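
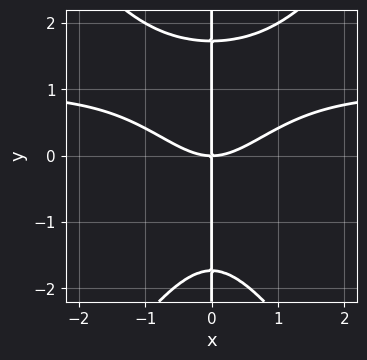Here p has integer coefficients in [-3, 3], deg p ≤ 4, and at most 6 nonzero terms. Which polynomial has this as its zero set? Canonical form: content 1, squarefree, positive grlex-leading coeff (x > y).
2*x^3*y - x*y^3 - 2*x^3 + 3*x*y

(a) deg p = 4.
(b) From the axis intercepts and sections: one x-axis crossing is at x = 0; the visible y-axis segment lies entirely on the curve.
(c) Together with the visible shape, these determine p as stated.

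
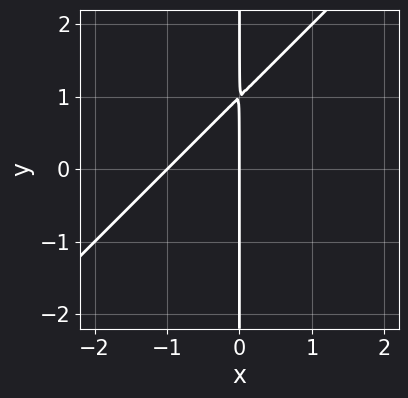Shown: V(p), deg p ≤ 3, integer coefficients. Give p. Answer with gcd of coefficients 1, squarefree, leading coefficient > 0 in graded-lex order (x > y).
x^2 - x*y + x

(a) deg p = 2. A generic line meets the curve in up to 2 points.
(b) From the axis intercepts and sections: the x-axis gridline crossings are at x ∈ {-1, 0}; every point of the y-axis in the box is on the curve.
(c) Assembling these constraints gives the stated polynomial.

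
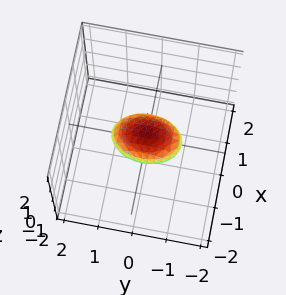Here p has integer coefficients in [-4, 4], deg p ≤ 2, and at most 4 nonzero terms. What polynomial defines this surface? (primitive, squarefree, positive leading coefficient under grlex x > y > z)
2*x^2 + y^2 + 3*z^2 - 1

(a) The degree is 2 — a closed, bounded, convex surface; a quadric.
(b) Symmetries: the z ↦ −z reflection is a symmetry, so z appears only in even powers; it's symmetric under x → −x, forcing even powers of x; the y ↦ −y reflection is a symmetry, so y appears only in even powers.
(c) From the visible intercepts: among the integer gridlines, it crosses the y-axis at y ∈ {-1, 1}.
(d) Putting this together gives p.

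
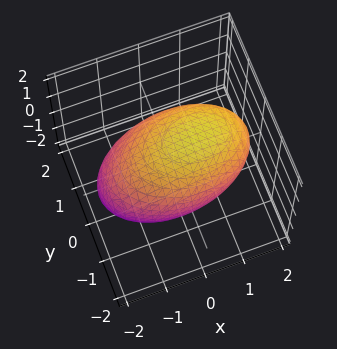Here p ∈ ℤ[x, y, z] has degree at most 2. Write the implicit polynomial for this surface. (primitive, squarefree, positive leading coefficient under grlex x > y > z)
x^2 - x*z + 2*y^2 + 2*z^2 - 3

Degree: no degree-1 surface has this shape, so deg p = 2.
Solving for integer coefficients yields p as stated.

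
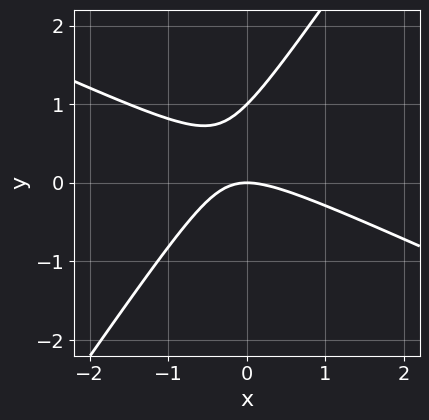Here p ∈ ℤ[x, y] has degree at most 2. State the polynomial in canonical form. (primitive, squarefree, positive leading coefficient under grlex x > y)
2*x^2 + 3*x*y - 3*y^2 + 3*y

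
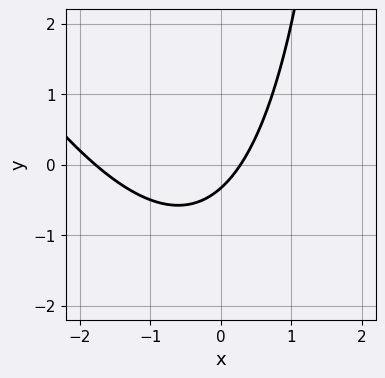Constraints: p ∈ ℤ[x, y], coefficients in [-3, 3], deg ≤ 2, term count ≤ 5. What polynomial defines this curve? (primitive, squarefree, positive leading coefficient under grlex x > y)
The degree is 2 — no degree-1 curve has this shape.
The integer polynomial consistent with all of this is the stated p.

2*x^2 + x*y + 3*x - 3*y - 1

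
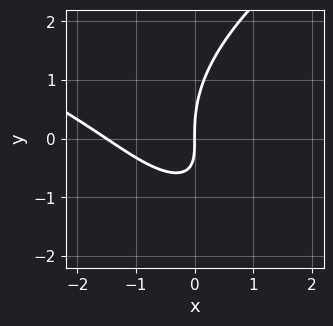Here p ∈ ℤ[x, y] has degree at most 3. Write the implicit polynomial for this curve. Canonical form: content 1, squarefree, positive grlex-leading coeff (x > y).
y^3 - 2*x^2 - 3*x*y - 3*x

First, degree: a generic line meets the curve in up to 3 points, so deg p = 3.
Then, from the visible intercepts: it meets the x-axis at x = 0 (among the integer gridlines); one y-axis crossing is at y = 0.
Finally, these observations pin down the coefficients.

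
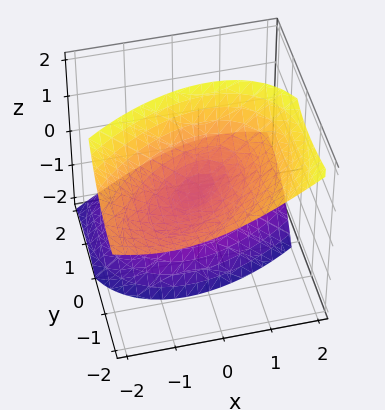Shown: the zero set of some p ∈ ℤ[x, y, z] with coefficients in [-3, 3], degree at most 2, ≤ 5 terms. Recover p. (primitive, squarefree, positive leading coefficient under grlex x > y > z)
x^2 - x*y + y^2 + 2*y*z - z^2

(a) The picture has 2 separate pieces. Treating them together as one polynomial.
(b) The degree is 2 — a generic line meets the surface in up to 2 points.
(c) Checking where it meets the axes: it crosses the z-axis at the gridline z = 0; it meets the y-axis at y = 0 (among the integer gridlines); it crosses the x-axis at the gridline x = 0.
(d) Putting this together gives p.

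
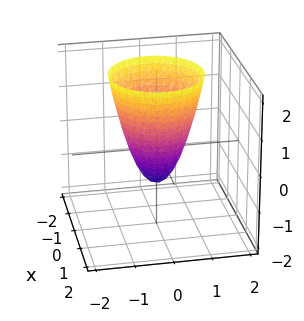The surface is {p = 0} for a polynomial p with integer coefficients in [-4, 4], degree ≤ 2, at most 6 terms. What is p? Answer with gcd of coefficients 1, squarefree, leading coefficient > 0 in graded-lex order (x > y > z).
First, degree: no degree-1 surface has this shape, so deg p = 2.
Then, by symmetry, the surface is invariant under rotation about z: p = q(x² + y², z).
Then, against the integer gridlines: it crosses the z-axis at the gridline z = -1; a circular section at z = 2 has radius between 1 and 2.
Finally, putting this together gives p.

2*x^2 + 2*y^2 - z - 1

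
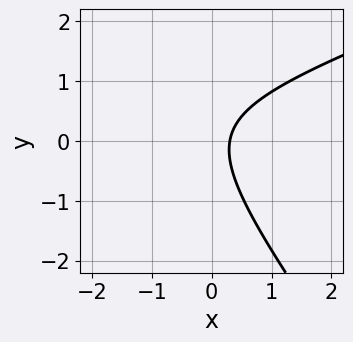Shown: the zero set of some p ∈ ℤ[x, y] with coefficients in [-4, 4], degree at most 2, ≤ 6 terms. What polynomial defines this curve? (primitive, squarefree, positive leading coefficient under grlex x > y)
The degree is 2 — the shape is more complex than any degree-1 curve.
Reading off the gridlines: it misses every integer gridline on the y-axis.
Putting this together gives p.

x^2 - 2*x*y - 2*y^2 + 3*x - 1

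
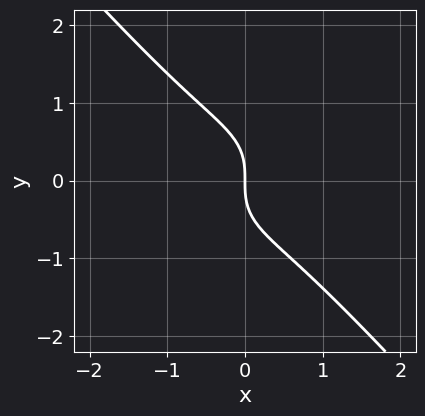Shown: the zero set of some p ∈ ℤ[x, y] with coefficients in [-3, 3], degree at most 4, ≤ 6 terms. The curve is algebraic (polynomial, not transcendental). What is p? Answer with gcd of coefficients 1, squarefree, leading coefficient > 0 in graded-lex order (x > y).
3*x^3 + x*y^2 + 3*y^3 + 3*x

deg p = 3.
Against the integer gridlines: it meets the x-axis at x = 0 (among the integer gridlines); one y-axis crossing is at y = 0.
The integer polynomial consistent with all of this is the stated p.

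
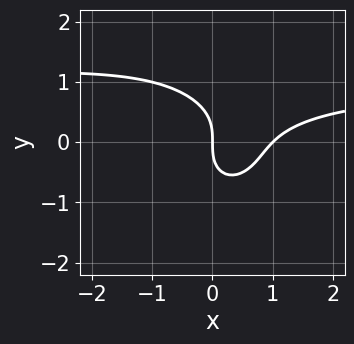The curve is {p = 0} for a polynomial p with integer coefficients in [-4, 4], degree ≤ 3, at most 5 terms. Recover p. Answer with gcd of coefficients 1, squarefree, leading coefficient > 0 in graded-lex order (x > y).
deg p = 3. No degree-2 curve has this shape.
Observable constraints: among the integer gridlines, it crosses the x-axis at x ∈ {0, 1}; it meets the y-axis at y = 0 (among the integer gridlines).
Assembling these constraints gives the stated polynomial.

x^2*y + y^3 - x^2 + x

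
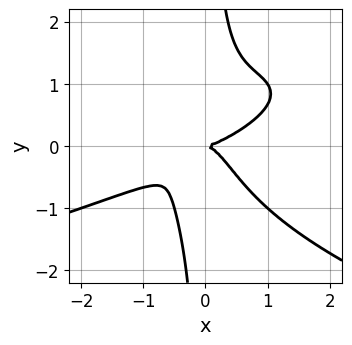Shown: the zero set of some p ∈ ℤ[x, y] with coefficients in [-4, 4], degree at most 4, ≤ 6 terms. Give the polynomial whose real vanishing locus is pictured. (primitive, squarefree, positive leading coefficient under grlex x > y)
deg p = 4. No degree-3 curve has this shape.
Reading off the gridlines: it meets the y-axis at y = 0 (among the integer gridlines); one x-axis crossing is at x = 0.
The integer polynomial consistent with all of this is the stated p.

3*x*y^3 + 2*x^3 - 3*x^2*y - 2*y^2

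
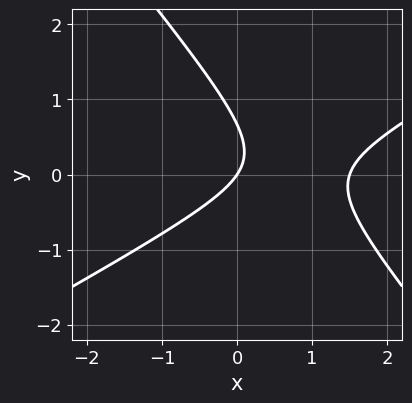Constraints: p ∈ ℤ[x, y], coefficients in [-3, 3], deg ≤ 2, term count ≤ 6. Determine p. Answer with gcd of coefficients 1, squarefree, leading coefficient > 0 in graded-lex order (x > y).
2*x^2 - 2*x*y - 3*y^2 - 3*x + 2*y

1. deg p = 2. No degree-1 curve has this shape.
2. From the axis intercepts and sections: one y-axis crossing is at y = 0; it meets the x-axis at x = 0 (among the integer gridlines).
3. Putting this together gives p.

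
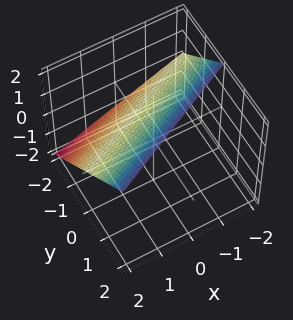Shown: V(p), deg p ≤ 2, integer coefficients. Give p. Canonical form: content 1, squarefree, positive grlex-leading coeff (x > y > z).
x - 2*y + 2*z - 2

Degree: every cross-section is a straight line — this is a plane, so deg p = 1.
From the axis intercepts and sections: it crosses the z-axis at the gridline z = 1; one x-axis crossing is at x = 2; it meets the y-axis at y = -1 (among the integer gridlines).
The integer polynomial consistent with all of this is the stated p.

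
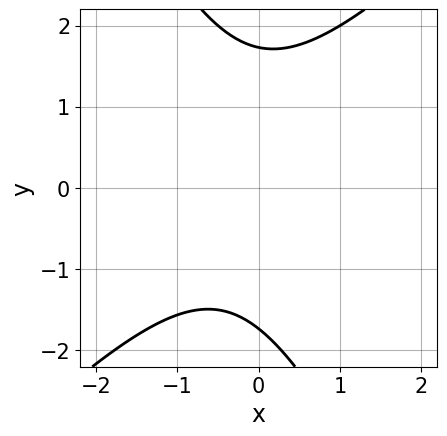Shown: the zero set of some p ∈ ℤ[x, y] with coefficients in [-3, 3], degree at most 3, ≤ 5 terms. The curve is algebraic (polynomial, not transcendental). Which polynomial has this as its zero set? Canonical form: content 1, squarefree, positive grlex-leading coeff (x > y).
2*x^2 - x*y - y^2 + x + 3

(a) The degree is 2 — the shape is more complex than any degree-1 curve.
(b) Against the integer gridlines: no x-intercept at any integer in the box.
(c) These observations pin down the coefficients.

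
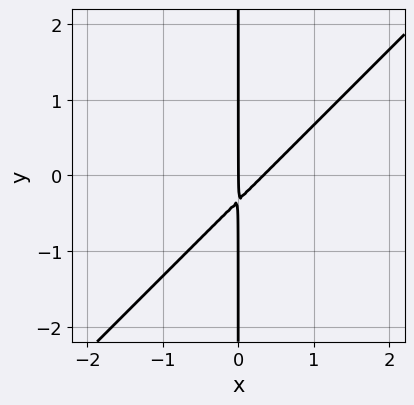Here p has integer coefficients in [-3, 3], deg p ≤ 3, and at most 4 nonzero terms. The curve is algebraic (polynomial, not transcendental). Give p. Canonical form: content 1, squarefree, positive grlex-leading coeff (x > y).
3*x^2 - 3*x*y - x

(a) Degree: the shape is more complex than any degree-1 curve, so deg p = 2.
(b) From the axis intercepts and sections: the visible y-axis segment lies entirely on the curve; it crosses the x-axis at the gridline x = 0.
(c) The integer polynomial consistent with all of this is the stated p.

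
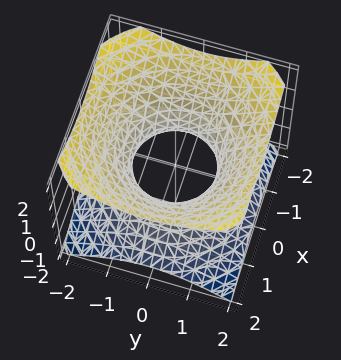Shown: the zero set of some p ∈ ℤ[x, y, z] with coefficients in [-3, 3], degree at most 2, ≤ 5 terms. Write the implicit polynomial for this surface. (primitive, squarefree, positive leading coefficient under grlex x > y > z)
2*x^2 + 2*y^2 - 3*z^2 - 2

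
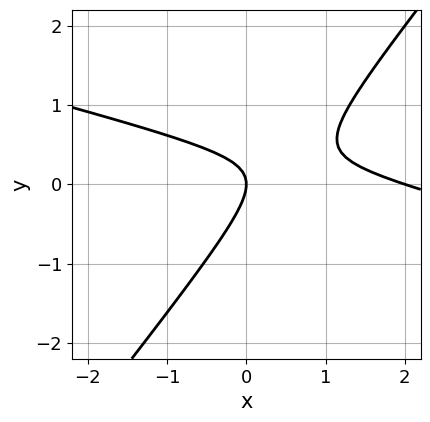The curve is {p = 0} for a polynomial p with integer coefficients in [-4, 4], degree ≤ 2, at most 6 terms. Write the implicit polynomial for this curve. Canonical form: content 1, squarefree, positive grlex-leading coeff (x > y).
x^2 + 3*x*y - 3*y^2 - 2*x

First, the degree is 2 — the shape is more complex than any degree-1 curve.
Then, against the integer gridlines: among the integer gridlines, it crosses the x-axis at x ∈ {0, 2}; it meets the y-axis at y = 0 (among the integer gridlines).
Finally, putting this together gives p.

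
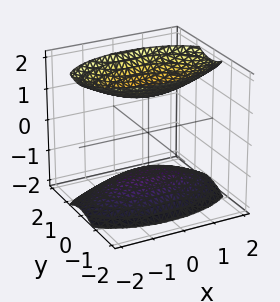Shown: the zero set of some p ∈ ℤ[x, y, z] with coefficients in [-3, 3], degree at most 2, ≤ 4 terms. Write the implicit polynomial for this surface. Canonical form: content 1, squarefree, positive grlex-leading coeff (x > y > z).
(a) The picture has 2 separate pieces.
(b) The degree is 2 — two separate bowl-shaped sheets opening away from each other; a quadric.
(c) Symmetries: the y ↦ −y reflection is a symmetry, so y appears only in even powers; mirror symmetry x ↦ −x ⇒ only even powers of x; mirror symmetry z ↦ −z ⇒ only even powers of z.
(d) Reading off the gridlines: the surface avoids every integer x-axis point in the box; the surface avoids every integer y-axis point in the box.
(e) Fitting integer coefficients to these (and the overall shape) gives p.

x^2 + 3*y^2 - 2*z^2 + 3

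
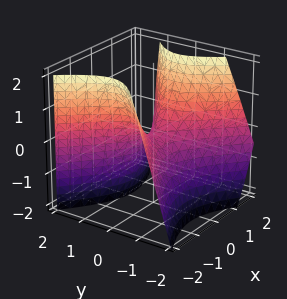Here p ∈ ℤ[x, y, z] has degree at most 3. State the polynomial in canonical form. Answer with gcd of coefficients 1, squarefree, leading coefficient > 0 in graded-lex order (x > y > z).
1. deg p = 2. No degree-1 surface has this shape.
2. From the visible intercepts: it crosses the x-axis at the gridline x = 0; one z-axis crossing is at z = 0; it meets the y-axis at y = 0 (among the integer gridlines).
3. Assembling these constraints gives the stated polynomial.

2*x^2 - x*y - 3*y^2 + y*z - 2*z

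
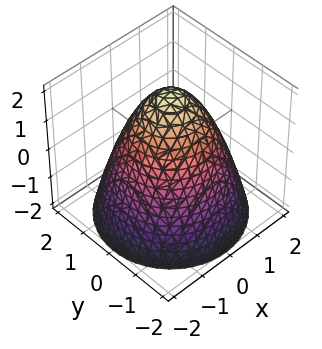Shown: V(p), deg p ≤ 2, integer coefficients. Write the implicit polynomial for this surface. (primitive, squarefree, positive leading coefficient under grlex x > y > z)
First, degree: no degree-1 surface has this shape, so deg p = 2.
Then, by symmetry, every cross-section ⟂ z is a circle, so x, y appear only via x² + y².
Then, against the integer gridlines: it crosses the z-axis at the gridline z = 2; a circular section at z = -1 has radius between 1 and 2.
Finally, together with the visible shape, these determine p as stated.

x^2 + y^2 + z - 2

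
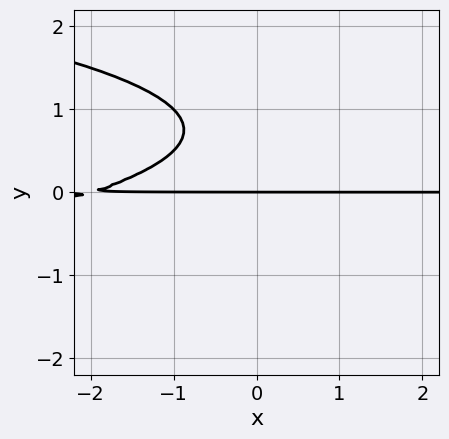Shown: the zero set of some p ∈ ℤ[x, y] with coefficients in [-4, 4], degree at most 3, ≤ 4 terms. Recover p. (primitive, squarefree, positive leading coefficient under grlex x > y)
(a) Degree: a generic line meets the curve in up to 3 points, so deg p = 3.
(b) Reading off the gridlines: the visible x-axis segment lies entirely on the curve; one y-axis crossing is at y = 0.
(c) Fitting integer coefficients to these (and the overall shape) gives p.

2*y^3 + x*y - 3*y^2 + 2*y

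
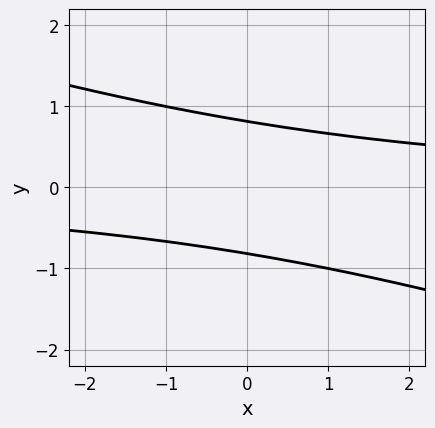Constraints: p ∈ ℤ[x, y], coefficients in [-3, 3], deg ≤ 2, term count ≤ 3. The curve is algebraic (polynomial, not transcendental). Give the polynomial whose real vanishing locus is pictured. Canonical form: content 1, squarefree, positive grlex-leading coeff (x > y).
x*y + 3*y^2 - 2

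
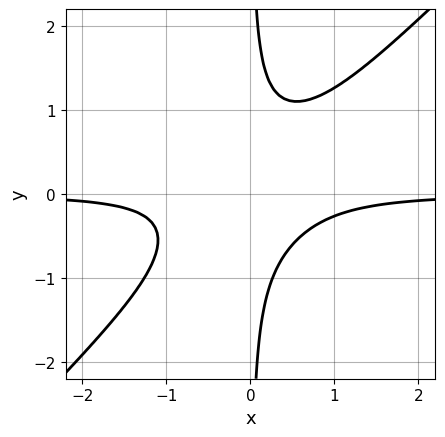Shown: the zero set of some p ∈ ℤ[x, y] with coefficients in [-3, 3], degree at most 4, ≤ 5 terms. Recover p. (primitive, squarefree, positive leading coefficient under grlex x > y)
3*x^2*y - 3*x*y^2 + 1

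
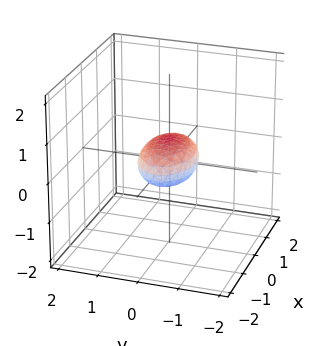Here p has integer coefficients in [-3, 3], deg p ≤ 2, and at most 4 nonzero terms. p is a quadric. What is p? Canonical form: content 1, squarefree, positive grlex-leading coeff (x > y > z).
Degree: bounded and convex; a quadric, so deg p = 2.
Symmetries: mirror symmetry x ↦ −x ⇒ only even powers of x; it's symmetric under z → −z, forcing even powers of z; it's symmetric under y → −y, forcing even powers of y.
From the visible intercepts: the x-axis gridline crossings are at x ∈ {-1, 1}.
Fitting integer coefficients to these (and the overall shape) gives p.

x^2 + 2*y^2 + 3*z^2 - 1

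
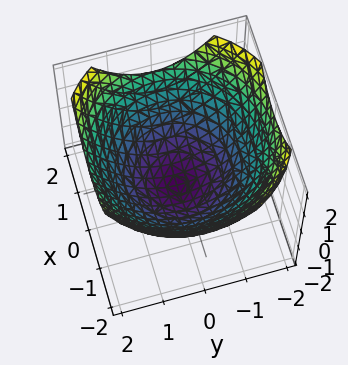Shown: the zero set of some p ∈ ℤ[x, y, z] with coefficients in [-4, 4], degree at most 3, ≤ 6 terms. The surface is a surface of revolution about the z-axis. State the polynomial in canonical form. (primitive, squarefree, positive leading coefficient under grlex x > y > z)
x^2 + y^2 - 2*z - 2

First, deg p = 2. The shape is more complex than any degree-1 surface.
Then, symmetries: the z-axis is an axis of rotation, so x and y enter only as x² + y².
Then, reading off the gridlines: a circular section at z = 0 has radius between 1 and 2; it meets the z-axis at z = -1 (among the integer gridlines).
Finally, the integer polynomial consistent with all of this is the stated p.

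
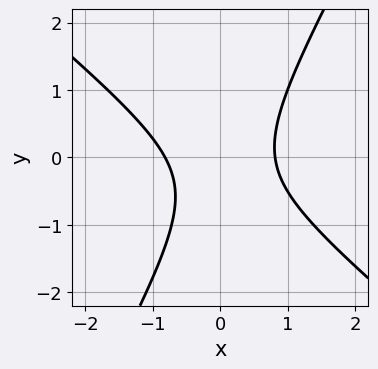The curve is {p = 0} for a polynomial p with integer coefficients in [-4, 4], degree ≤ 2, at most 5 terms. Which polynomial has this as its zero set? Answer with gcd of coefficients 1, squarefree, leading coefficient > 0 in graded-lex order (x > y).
1. The degree is 2 — the shape is more complex than any degree-1 curve.
2. Against the integer gridlines: the curve avoids every integer y-axis point in the box.
3. The integer polynomial consistent with all of this is the stated p.

3*x^2 + 2*x*y - 2*y^2 - y - 2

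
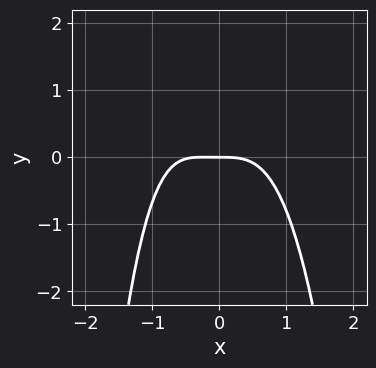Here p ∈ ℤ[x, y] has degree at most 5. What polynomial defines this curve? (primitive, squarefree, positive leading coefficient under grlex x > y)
First, deg p = 4.
Then, from the axis intercepts and sections: one x-axis crossing is at x = 0; one y-axis crossing is at y = 0.
Finally, assembling these constraints gives the stated polynomial.

3*x^4 + x^3 + x^2*y + x*y + 3*y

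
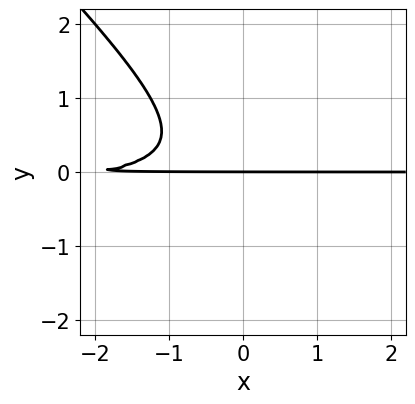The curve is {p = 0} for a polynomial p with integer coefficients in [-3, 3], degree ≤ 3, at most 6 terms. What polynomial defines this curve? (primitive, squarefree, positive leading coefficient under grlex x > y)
3*x*y^2 + 3*y^3 + x*y + 2*y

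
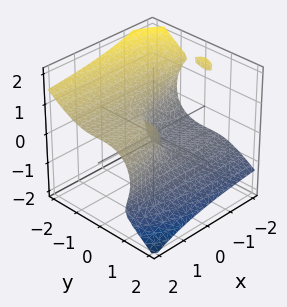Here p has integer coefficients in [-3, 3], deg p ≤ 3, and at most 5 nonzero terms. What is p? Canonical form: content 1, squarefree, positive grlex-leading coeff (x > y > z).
3*x*z^2 + 3*y^3 + 2*y^2*z + 3*z^3 - 2*x

(a) I count 2 distinct pieces. Treating them together as one polynomial.
(b) Degree: a generic line meets the surface in up to 3 points, so deg p = 3.
(c) From the visible intercepts: it meets the z-axis at z = 0 (among the integer gridlines); one x-axis crossing is at x = 0; it crosses the y-axis at the gridline y = 0.
(d) Putting this together gives p.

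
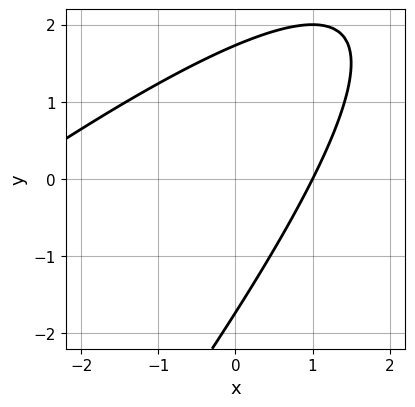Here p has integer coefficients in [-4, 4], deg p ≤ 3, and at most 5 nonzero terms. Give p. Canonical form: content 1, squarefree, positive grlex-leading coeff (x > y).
1. deg p = 2. No degree-1 curve has this shape.
2. From the axis intercepts and sections: it crosses the x-axis at the gridline x = 1.
3. Putting this together gives p.

x^2 - 2*x*y + y^2 + 2*x - 3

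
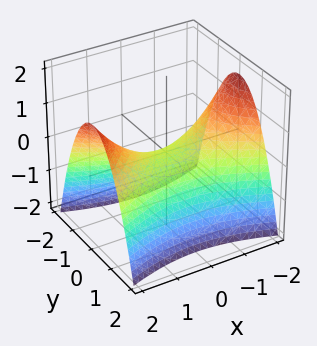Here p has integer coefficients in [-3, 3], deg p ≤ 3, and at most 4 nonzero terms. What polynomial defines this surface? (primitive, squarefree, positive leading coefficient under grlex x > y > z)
deg p = 2.
Symmetries: the y ↦ −y reflection is a symmetry, so y appears only in even powers; it's symmetric under x → −x, forcing even powers of x.
Against the integer gridlines: it crosses the y-axis at the gridline y = 0; it meets the z-axis at z = 0 (among the integer gridlines); it meets the x-axis at x = 0 (among the integer gridlines).
Matching integer coefficients to the picture gives p.

x^2 - 3*y^2 - 3*z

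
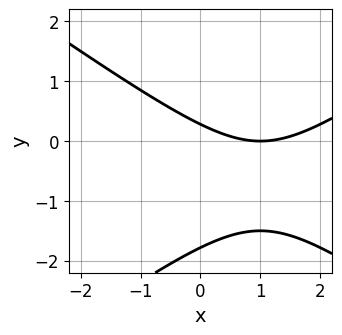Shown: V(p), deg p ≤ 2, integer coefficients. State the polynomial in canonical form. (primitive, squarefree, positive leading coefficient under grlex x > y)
First, deg p = 2. A generic line meets the curve in up to 2 points.
Then, from the visible intercepts: one x-axis crossing is at x = 1.
Finally, these observations pin down the coefficients.

x^2 - 2*y^2 - 2*x - 3*y + 1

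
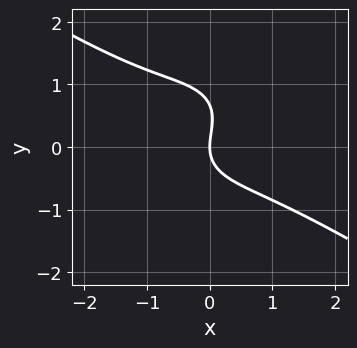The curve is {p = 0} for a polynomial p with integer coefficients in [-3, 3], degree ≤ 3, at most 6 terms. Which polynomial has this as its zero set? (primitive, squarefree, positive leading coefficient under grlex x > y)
(a) deg p = 3.
(b) Against the integer gridlines: it meets the y-axis at y = 0 (among the integer gridlines); one x-axis crossing is at x = 0.
(c) Putting this together gives p.

2*x^3 + 2*x^2*y + 3*y^3 - 2*y^2 + 3*x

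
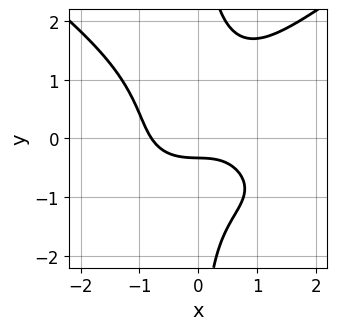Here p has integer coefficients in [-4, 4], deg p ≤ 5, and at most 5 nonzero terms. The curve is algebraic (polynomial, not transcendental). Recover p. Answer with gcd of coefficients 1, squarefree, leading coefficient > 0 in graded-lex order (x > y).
x^3*y - 2*x*y^3 + 2*x^3 + 3*y + 1

(a) Degree: the shape is more complex than any degree-3 curve, so deg p = 4.
(b) Putting this together gives p.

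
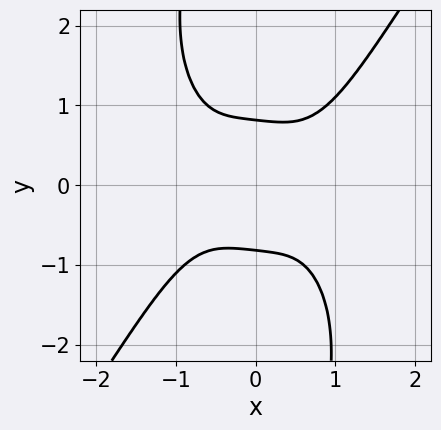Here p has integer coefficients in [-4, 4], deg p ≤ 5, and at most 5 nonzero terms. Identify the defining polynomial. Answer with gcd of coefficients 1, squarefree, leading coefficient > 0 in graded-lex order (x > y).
3*x^4 - x*y^3 - 3*y^2 + 2

First, deg p = 4. A generic line meets the curve in up to 4 points.
Then, observable constraints: no x-intercept at any integer in the box.
Finally, solving for integer coefficients yields p as stated.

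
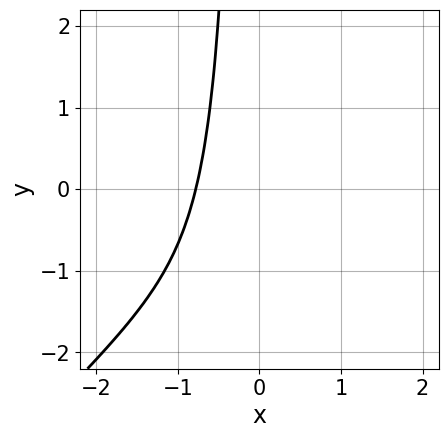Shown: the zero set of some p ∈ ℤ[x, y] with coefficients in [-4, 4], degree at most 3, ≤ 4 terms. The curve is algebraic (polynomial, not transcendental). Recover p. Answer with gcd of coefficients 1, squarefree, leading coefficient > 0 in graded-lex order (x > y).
3*x^3 - 3*x^2*y + 2*x + 3

First, deg p = 3.
Then, reading off the gridlines: it misses every integer gridline on the y-axis.
Finally, the integer polynomial consistent with all of this is the stated p.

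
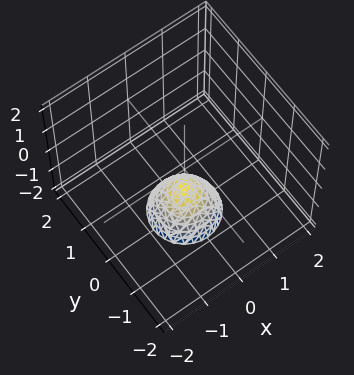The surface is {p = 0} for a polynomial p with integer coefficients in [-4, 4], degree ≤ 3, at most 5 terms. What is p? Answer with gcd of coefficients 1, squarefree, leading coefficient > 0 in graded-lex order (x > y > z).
deg p = 2.
Symmetries: the z-axis is an axis of rotation, so x and y enter only as x² + y².
Observable constraints: it misses every integer gridline on the x-axis; a circular section at z = -2 has radius between 0 and 1; no y-intercept at any integer in the box; it crosses the z-axis at the gridline z = -1.
Solving for integer coefficients yields p as stated.

3*x^2 + 3*y^2 + 2*z + 2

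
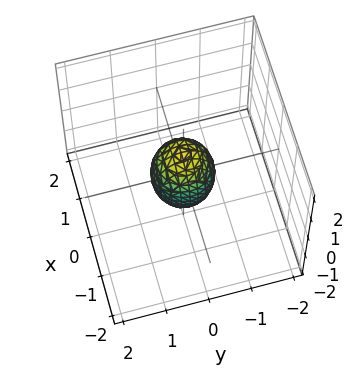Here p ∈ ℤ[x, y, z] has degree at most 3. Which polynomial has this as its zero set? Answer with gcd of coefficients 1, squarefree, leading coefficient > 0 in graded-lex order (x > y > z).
deg p = 2.
Symmetries: the surface is invariant under rotation about z: p = q(x² + y², z).
Checking where it meets the axes: the z-axis gridline crossings are at z ∈ {-1, 1}; a circular section at z = 0 has radius between 0 and 1.
Together with the visible shape, these determine p as stated.

2*x^2 + 2*y^2 + z^2 - 1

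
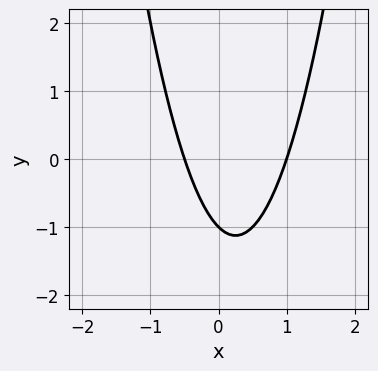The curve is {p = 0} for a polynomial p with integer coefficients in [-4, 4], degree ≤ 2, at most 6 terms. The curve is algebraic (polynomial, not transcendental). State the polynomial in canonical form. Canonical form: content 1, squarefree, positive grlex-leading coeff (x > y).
1. deg p = 2. No degree-1 curve has this shape.
2. Against the integer gridlines: it crosses the x-axis at the gridline x = 1; it meets the y-axis at y = -1 (among the integer gridlines).
3. Assembling these constraints gives the stated polynomial.

2*x^2 - x - y - 1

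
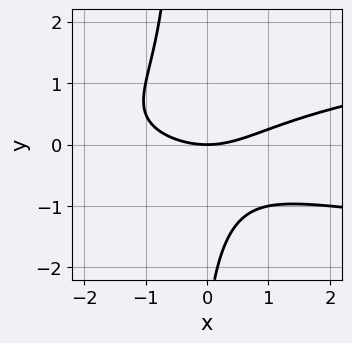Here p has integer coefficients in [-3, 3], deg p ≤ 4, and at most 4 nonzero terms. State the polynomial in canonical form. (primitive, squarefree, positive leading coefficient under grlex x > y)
3*x*y^2 - x^2 + y^2 + 3*y

(a) The degree is 3 — the shape is more complex than any degree-2 curve.
(b) From the visible intercepts: it meets the x-axis at x = 0 (among the integer gridlines); one y-axis crossing is at y = 0.
(c) Together with the visible shape, these determine p as stated.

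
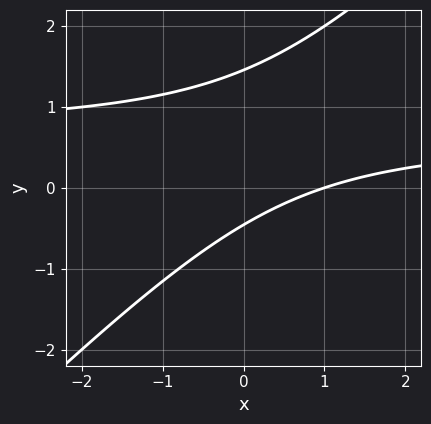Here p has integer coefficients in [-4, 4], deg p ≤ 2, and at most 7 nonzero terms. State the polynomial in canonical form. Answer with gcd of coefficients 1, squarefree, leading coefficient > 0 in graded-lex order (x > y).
3*x*y - 3*y^2 - 2*x + 3*y + 2

deg p = 2.
Checking where it meets the axes: one x-axis crossing is at x = 1.
Putting this together gives p.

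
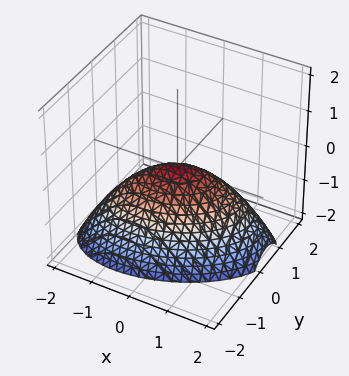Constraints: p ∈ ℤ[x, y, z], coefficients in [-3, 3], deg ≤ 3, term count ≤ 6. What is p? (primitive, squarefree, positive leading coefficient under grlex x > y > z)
x^2 - x*y + 2*y^2 + 2*z

(a) Degree: the shape is more complex than any degree-1 surface, so deg p = 2.
(b) Against the integer gridlines: it meets the z-axis at z = 0 (among the integer gridlines); it crosses the y-axis at the gridline y = 0; one x-axis crossing is at x = 0.
(c) Matching integer coefficients to the picture gives p.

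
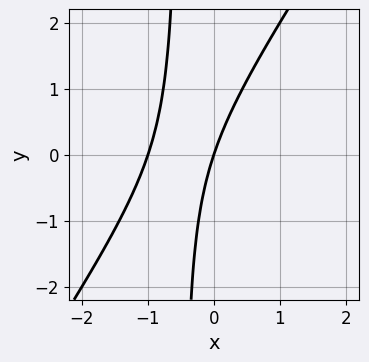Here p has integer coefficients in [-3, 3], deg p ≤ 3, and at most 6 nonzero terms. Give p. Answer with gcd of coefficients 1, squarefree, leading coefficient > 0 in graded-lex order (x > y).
3*x^2 - 2*x*y + 3*x - y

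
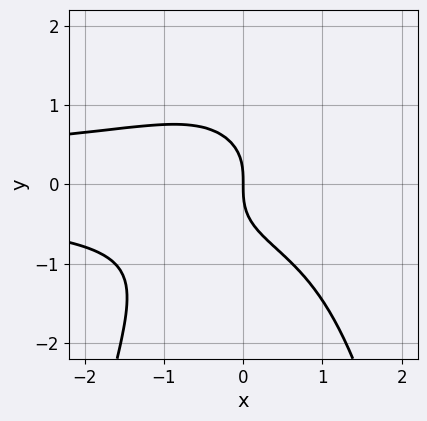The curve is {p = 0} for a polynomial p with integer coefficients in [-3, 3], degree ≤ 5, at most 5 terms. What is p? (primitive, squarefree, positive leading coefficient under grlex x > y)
(a) deg p = 4. A generic line meets the curve in up to 4 points.
(b) Checking where it meets the axes: one y-axis crossing is at y = 0; it crosses the x-axis at the gridline x = 0.
(c) Fitting integer coefficients to these (and the overall shape) gives p.

x^2*y^2 + y^3 + x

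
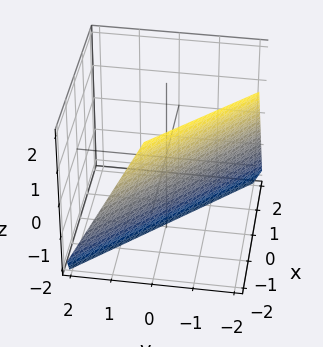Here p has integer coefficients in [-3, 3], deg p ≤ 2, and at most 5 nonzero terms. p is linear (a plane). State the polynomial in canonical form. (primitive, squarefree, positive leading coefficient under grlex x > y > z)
2*x + 2*y + z + 2

1. The degree is 1 — the surface is flat (a plane).
2. Against the integer gridlines: one x-axis crossing is at x = -1; one y-axis crossing is at y = -1.
3. Assembling these constraints gives the stated polynomial. Check: (0, 0, -2) on the z-axis lies on the surface, and p(0, 0, -2) = 0. ✓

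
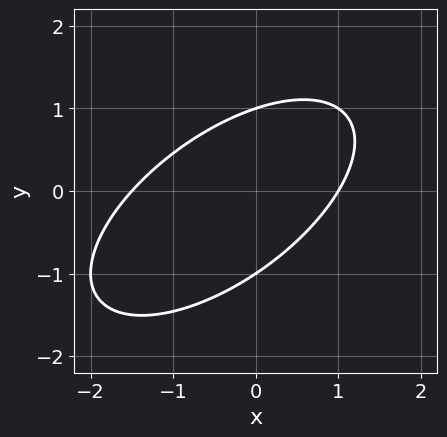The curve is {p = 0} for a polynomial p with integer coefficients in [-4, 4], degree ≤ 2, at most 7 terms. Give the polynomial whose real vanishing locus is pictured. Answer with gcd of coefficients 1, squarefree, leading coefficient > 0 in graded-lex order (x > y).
(a) The degree is 2 — the shape is more complex than any degree-1 curve.
(b) From the visible intercepts: one x-axis crossing is at x = 1; the y-axis gridline crossings are at y ∈ {-1, 1}.
(c) Putting this together gives p.

2*x^2 - 3*x*y + 3*y^2 + x - 3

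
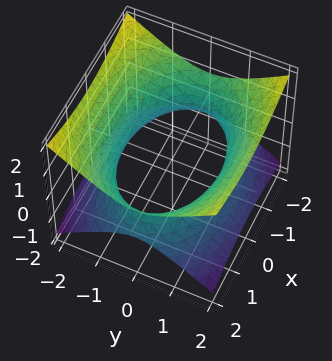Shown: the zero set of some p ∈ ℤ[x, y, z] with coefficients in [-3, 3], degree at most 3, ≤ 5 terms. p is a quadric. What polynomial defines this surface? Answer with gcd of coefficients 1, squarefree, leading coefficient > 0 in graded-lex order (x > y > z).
(a) deg p = 2.
(b) Symmetries: it's symmetric under x → −x, forcing even powers of x; mirror symmetry z ↦ −z ⇒ only even powers of z; it's symmetric under y → −y, forcing even powers of y.
(c) Reading off the gridlines: the surface avoids every integer z-axis point in the box.
(d) Assembling these constraints gives the stated polynomial.

x^2 + 2*y^2 - 3*z^2 - 3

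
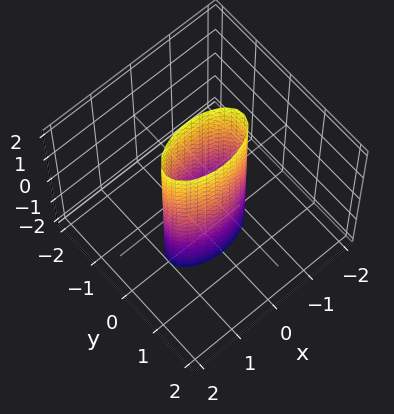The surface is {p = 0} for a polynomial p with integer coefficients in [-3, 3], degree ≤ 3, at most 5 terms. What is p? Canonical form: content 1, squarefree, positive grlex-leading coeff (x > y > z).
(a) deg p = 2.
(b) Symmetries: the z ↦ −z reflection is a symmetry, so z appears only in even powers; the x ↦ −x reflection is a symmetry, so x appears only in even powers; mirror symmetry y ↦ −y ⇒ only even powers of y.
(c) Reading off the gridlines: the surface avoids every integer z-axis point in the box; among the integer gridlines, it crosses the x-axis at x ∈ {-1, 1}.
(d) The integer polynomial consistent with all of this is the stated p.

x^2 + 3*y^2 - 1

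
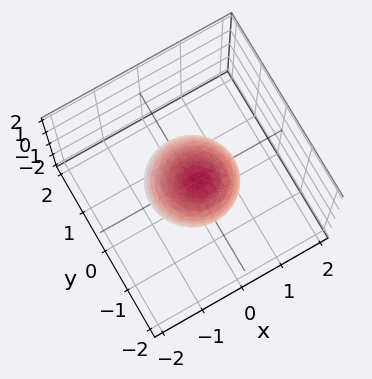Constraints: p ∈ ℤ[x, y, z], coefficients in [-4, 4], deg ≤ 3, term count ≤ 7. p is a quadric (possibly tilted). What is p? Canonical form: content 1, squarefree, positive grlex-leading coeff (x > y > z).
2*x^2 + 2*y^2 + y*z + z^2 - 2

1. deg p = 2. A generic line meets the surface in up to 2 points.
2. Against the integer gridlines: among the integer gridlines, it crosses the y-axis at y ∈ {-1, 1}; among the integer gridlines, it crosses the x-axis at x ∈ {-1, 1}.
3. Putting this together gives p.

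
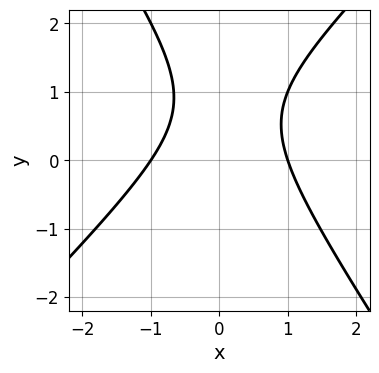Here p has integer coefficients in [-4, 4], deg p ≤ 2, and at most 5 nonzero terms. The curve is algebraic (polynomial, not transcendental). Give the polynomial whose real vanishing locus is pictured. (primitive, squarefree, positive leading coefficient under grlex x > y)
3*x^2 - x*y - 2*y^2 + 3*y - 3

(a) The degree is 2 — the shape is more complex than any degree-1 curve.
(b) Against the integer gridlines: among the integer gridlines, it crosses the x-axis at x ∈ {-1, 1}; the curve avoids every integer y-axis point in the box.
(c) These observations pin down the coefficients.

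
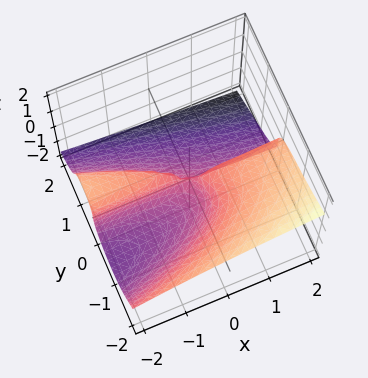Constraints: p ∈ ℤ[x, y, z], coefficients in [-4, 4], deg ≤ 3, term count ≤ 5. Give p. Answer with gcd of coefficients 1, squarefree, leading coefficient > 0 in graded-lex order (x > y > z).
First, degree: the shape is more complex than any degree-2 surface, so deg p = 3.
Then, observable constraints: among the integer gridlines, it crosses the y-axis at y ∈ {-1, 0}; the visible x-axis segment lies entirely on the surface; it crosses the z-axis at the gridline z = 0.
Finally, matching integer coefficients to the picture gives p.

y^3 + y^2*z + z^3 + x*y + y^2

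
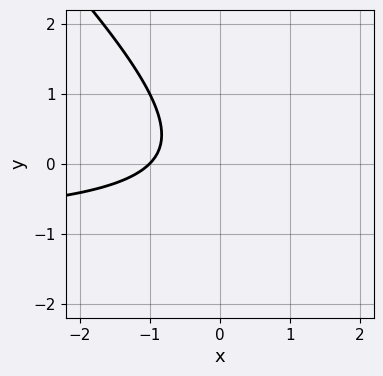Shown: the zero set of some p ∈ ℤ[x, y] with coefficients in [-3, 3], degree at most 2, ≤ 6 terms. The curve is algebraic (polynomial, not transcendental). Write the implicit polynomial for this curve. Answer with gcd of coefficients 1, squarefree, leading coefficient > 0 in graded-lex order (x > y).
x*y + y^2 + x + 1

Degree: the shape is more complex than any degree-1 curve, so deg p = 2.
Against the integer gridlines: no y-intercept at any integer in the box; one x-axis crossing is at x = -1.
Fitting integer coefficients to these (and the overall shape) gives p.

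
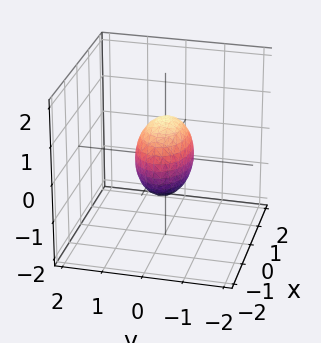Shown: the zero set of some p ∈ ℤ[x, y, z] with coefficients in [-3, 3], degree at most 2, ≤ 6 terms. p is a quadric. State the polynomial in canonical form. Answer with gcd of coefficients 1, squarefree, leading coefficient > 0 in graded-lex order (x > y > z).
deg p = 2.
Symmetries: mirror symmetry y ↦ −y ⇒ only even powers of y; the x ↦ −x reflection is a symmetry, so x appears only in even powers; mirror symmetry z ↦ −z ⇒ only even powers of z.
Against the integer gridlines: among the integer gridlines, it crosses the x-axis at x ∈ {-1, 1}; among the integer gridlines, it crosses the z-axis at z ∈ {-1, 1}.
Together with the visible shape, these determine p as stated.

x^2 + 2*y^2 + z^2 - 1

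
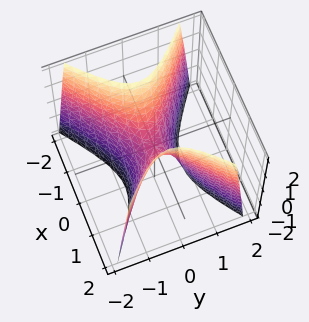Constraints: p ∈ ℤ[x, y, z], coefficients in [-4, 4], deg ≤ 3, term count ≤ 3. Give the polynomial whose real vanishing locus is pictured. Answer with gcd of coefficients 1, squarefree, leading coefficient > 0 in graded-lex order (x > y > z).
The degree is 2 — a hyperbolic paraboloid; a quadric.
Symmetries: the x ↦ −x reflection is a symmetry, so x appears only in even powers; the y ↦ −y reflection is a symmetry, so y appears only in even powers.
Observable constraints: it meets the z-axis at z = 0 (among the integer gridlines); one x-axis crossing is at x = 0.
Assembling these constraints gives the stated polynomial.

2*x^2 - 3*y^2 - z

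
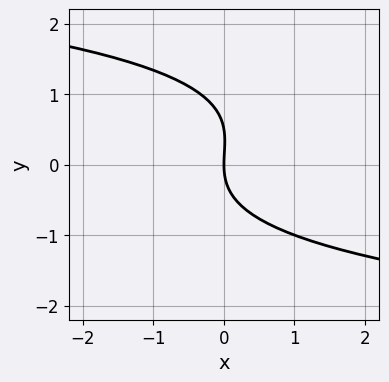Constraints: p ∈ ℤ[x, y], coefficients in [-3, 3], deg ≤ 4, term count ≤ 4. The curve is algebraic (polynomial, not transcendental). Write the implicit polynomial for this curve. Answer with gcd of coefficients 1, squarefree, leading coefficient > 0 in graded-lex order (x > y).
(a) The degree is 3 — no degree-2 curve has this shape.
(b) Observable constraints: one x-axis crossing is at x = 0; it meets the y-axis at y = 0 (among the integer gridlines).
(c) Putting this together gives p.

2*y^3 - y^2 + 3*x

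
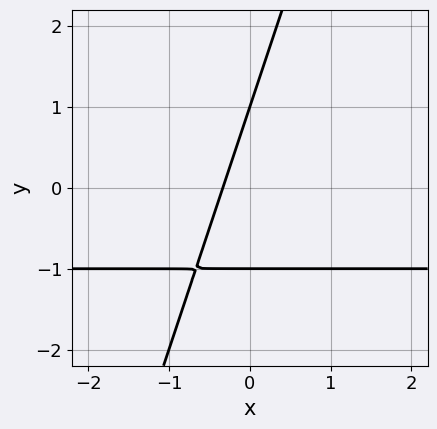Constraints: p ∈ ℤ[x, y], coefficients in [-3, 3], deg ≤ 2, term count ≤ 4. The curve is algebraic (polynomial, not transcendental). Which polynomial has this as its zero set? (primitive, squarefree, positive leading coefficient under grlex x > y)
3*x*y - y^2 + 3*x + 1

First, deg p = 2. A generic line meets the curve in up to 2 points.
Then, observable constraints: among the integer gridlines, it crosses the y-axis at y ∈ {-1, 1}.
Finally, solving for integer coefficients yields p as stated.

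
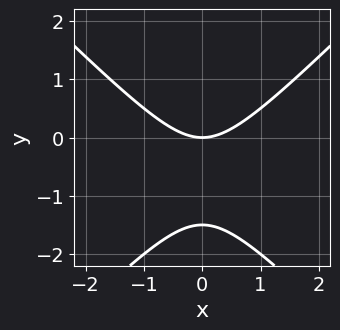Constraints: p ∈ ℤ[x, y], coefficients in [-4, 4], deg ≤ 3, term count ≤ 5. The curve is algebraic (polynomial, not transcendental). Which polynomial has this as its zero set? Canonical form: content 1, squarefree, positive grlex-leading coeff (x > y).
2*x^2 - 2*y^2 - 3*y

Degree: the shape is more complex than any degree-1 curve, so deg p = 2.
Symmetries: it's symmetric under x → −x, forcing even powers of x.
Against the integer gridlines: it meets the y-axis at y = 0 (among the integer gridlines); it crosses the x-axis at the gridline x = 0.
Fitting integer coefficients to these (and the overall shape) gives p.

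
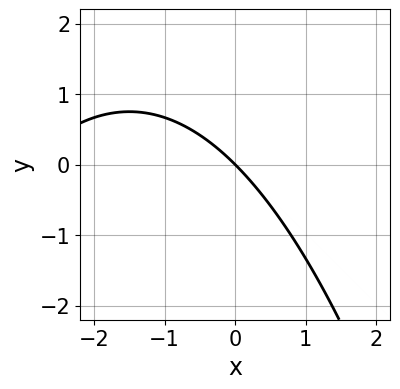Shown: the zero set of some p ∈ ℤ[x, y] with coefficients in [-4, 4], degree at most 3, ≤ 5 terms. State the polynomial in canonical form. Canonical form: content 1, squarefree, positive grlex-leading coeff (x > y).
x^2 + 3*x + 3*y

First, deg p = 2. No degree-1 curve has this shape.
Then, reading off the gridlines: one x-axis crossing is at x = 0; it crosses the y-axis at the gridline y = 0.
Finally, assembling these constraints gives the stated polynomial.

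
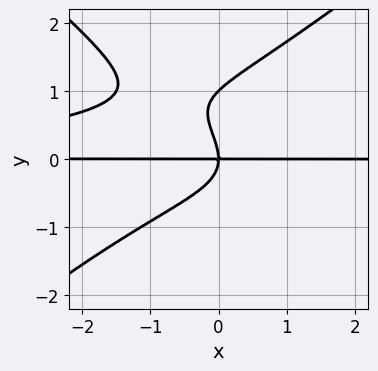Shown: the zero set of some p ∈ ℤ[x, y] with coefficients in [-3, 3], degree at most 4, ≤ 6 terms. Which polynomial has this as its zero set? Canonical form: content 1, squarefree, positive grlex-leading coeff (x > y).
2*x^2*y^2 - 3*y^4 + 3*y^3 + 3*x*y

(a) Degree: a generic line meets the curve in up to 4 points, so deg p = 4.
(b) Reading off the gridlines: among the integer gridlines, it crosses the y-axis at y ∈ {0, 1}; every point of the x-axis in the box is on the curve.
(c) These observations pin down the coefficients.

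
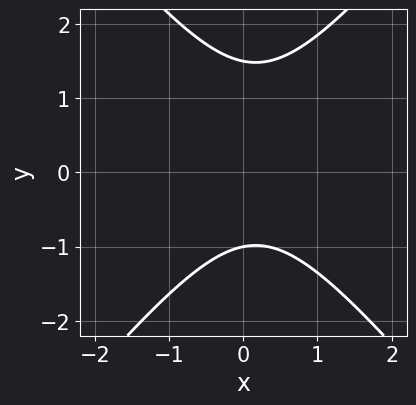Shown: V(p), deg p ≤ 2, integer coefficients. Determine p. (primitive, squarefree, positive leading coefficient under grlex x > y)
3*x^2 - 2*y^2 - x + y + 3

Degree: no degree-1 curve has this shape, so deg p = 2.
From the visible intercepts: no x-intercept at any integer in the box; it crosses the y-axis at the gridline y = -1.
Together with the visible shape, these determine p as stated.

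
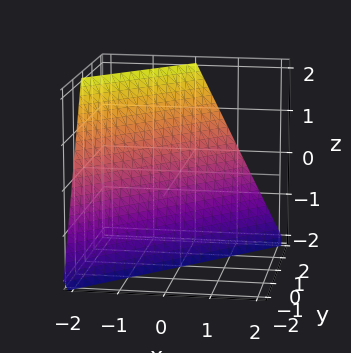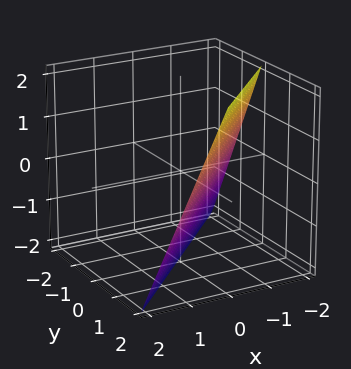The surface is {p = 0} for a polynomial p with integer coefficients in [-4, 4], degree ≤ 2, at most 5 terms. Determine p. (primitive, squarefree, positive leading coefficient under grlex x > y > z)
2*x - 2*y + z + 2

The degree is 1 — every cross-section is a straight line — this is a plane.
Against the integer gridlines: it meets the y-axis at y = 1 (among the integer gridlines); it meets the x-axis at x = -1 (among the integer gridlines); it crosses the z-axis at the gridline z = -2.
Assembling these constraints gives the stated polynomial.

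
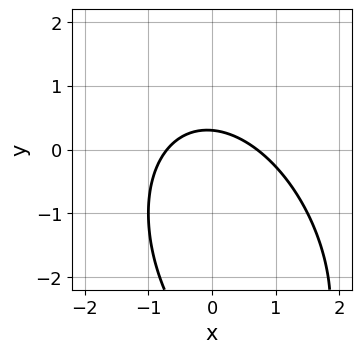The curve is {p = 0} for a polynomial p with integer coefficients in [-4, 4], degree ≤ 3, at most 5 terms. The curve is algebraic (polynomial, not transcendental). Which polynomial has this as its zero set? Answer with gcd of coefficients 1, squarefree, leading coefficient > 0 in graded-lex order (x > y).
2*x^2 + x*y + y^2 + 3*y - 1

First, deg p = 2.
Finally, solving for integer coefficients yields p as stated.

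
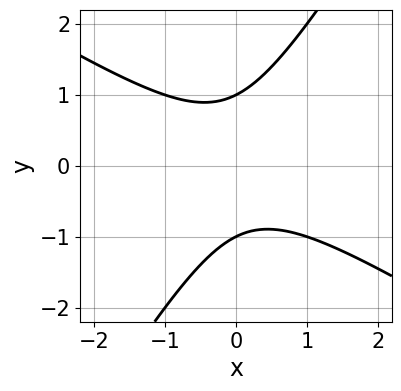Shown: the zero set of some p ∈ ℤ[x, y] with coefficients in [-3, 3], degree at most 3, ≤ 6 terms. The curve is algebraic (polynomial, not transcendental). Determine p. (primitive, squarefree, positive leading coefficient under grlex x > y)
First, the degree is 2 — no degree-1 curve has this shape.
Next, checking where it meets the axes: the y-axis gridline crossings are at y ∈ {-1, 1}; it misses every integer gridline on the x-axis.
Finally, assembling these constraints gives the stated polynomial.

x^2 + x*y - y^2 + 1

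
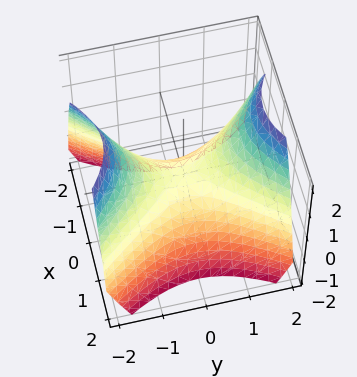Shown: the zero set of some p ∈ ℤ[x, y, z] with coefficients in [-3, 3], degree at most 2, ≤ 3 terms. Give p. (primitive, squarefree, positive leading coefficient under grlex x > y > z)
3*x^2 - 2*y^2 + 3*z

1. Degree: a saddle surface; a quadric, so deg p = 2.
2. Symmetries: it's symmetric under x → −x, forcing even powers of x; it's symmetric under y → −y, forcing even powers of y.
3. Reading off the gridlines: it crosses the z-axis at the gridline z = 0; it meets the x-axis at x = 0 (among the integer gridlines); it crosses the y-axis at the gridline y = 0.
4. Together with the visible shape, these determine p as stated.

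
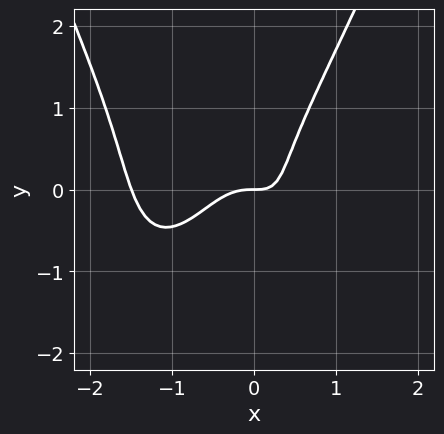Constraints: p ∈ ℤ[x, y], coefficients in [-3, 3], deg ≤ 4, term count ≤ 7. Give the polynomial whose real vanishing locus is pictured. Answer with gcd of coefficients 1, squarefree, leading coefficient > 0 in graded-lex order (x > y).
First, degree: the shape is more complex than any degree-3 curve, so deg p = 4.
Next, against the integer gridlines: it crosses the x-axis at the gridline x = 0; it meets the y-axis at y = 0 (among the integer gridlines).
Finally, matching integer coefficients to the picture gives p.

2*x^4 + 3*x^3 - y^3 + x*y - y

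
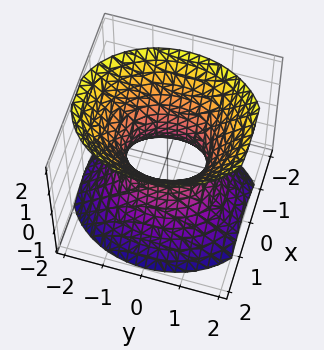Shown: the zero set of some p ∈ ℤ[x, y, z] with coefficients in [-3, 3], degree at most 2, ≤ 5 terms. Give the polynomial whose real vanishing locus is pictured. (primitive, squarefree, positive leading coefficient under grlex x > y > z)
3*x^2 + 2*y^2 - 2*z^2 - 2

1. The degree is 2 — an hourglass — one-sheet hyperboloid; a quadric.
2. Symmetries: mirror symmetry x ↦ −x ⇒ only even powers of x; it's symmetric under y → −y, forcing even powers of y; the z ↦ −z reflection is a symmetry, so z appears only in even powers.
3. Observable constraints: it misses every integer gridline on the z-axis; the y-axis gridline crossings are at y ∈ {-1, 1}.
4. Solving for integer coefficients yields p as stated.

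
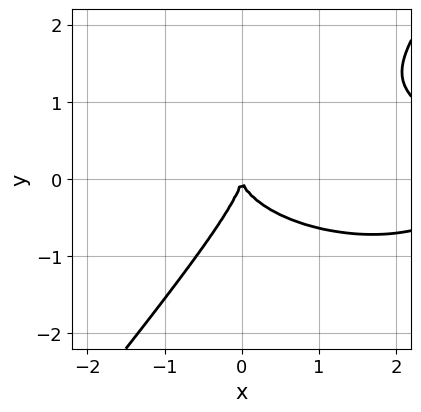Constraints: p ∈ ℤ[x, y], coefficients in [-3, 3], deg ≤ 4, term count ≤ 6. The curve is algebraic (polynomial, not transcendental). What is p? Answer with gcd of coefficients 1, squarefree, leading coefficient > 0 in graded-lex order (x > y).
(a) The degree is 3 — the shape is more complex than any degree-2 curve.
(b) From the visible intercepts: it crosses the x-axis at the gridline x = 0; it crosses the y-axis at the gridline y = 0.
(c) These observations pin down the coefficients.

x^3 + 3*x*y^2 - 3*y^3 - 3*x^2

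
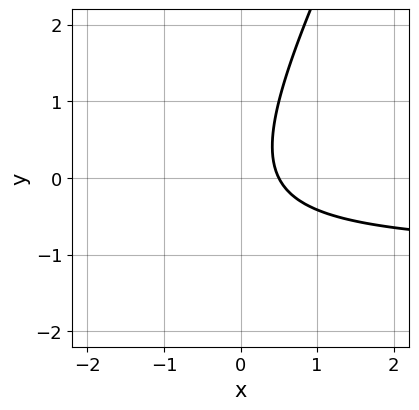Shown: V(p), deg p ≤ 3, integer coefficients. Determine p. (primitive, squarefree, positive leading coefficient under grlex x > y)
First, deg p = 2. The shape is more complex than any degree-1 curve.
Then, observable constraints: no y-intercept at any integer in the box.
Finally, solving for integer coefficients yields p as stated.

2*x*y - y^2 + 2*x - 1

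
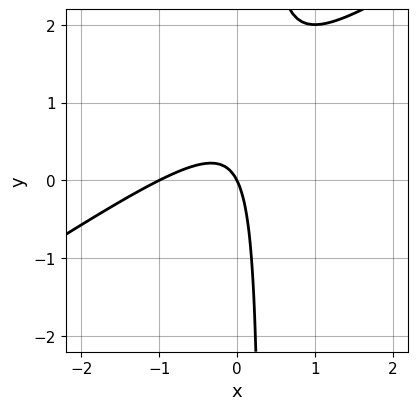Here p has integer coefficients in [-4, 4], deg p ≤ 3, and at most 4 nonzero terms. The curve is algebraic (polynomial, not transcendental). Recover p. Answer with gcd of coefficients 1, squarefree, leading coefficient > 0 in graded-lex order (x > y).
2*x^2 - 3*x*y + 2*x + y

First, the degree is 2 — the shape is more complex than any degree-1 curve.
Then, checking where it meets the axes: it crosses the y-axis at the gridline y = 0; among the integer gridlines, it crosses the x-axis at x ∈ {-1, 0}.
Finally, these observations pin down the coefficients.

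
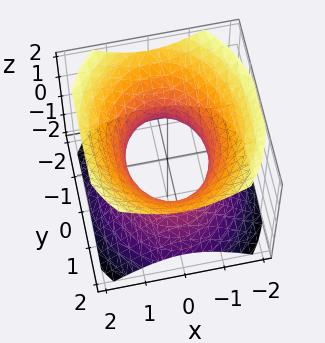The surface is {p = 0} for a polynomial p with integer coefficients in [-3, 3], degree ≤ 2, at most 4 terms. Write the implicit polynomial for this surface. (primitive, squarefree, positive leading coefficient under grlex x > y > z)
3*x^2 + 2*y^2 - 3*z^2 - 3

First, the degree is 2 — an hourglass — one-sheet hyperboloid; a quadric.
Then, symmetries: it's symmetric under z → −z, forcing even powers of z; it's symmetric under y → −y, forcing even powers of y; mirror symmetry x ↦ −x ⇒ only even powers of x.
Next, from the visible intercepts: the x-axis gridline crossings are at x ∈ {-1, 1}; the surface avoids every integer z-axis point in the box.
Finally, putting this together gives p.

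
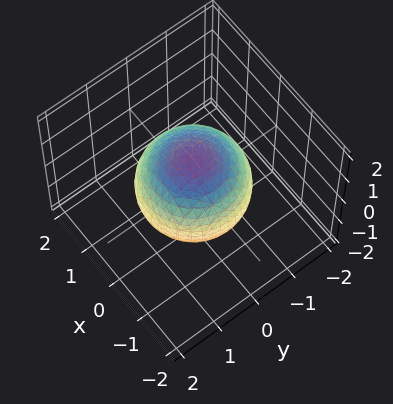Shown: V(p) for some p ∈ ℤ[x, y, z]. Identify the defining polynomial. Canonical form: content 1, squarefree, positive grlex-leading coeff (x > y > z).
Degree: bounded and convex; a quadric, so deg p = 2.
Symmetries: it's symmetric under z → −z, forcing even powers of z; the surface is invariant under rotation about z: p = q(x² + y², z).
From the visible intercepts: a circular section at z = -1 has radius between 0 and 1.
The integer polynomial consistent with all of this is the stated p.

2*x^2 + 2*y^2 + 2*z^2 - 3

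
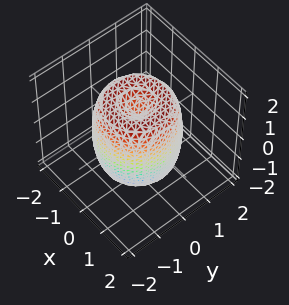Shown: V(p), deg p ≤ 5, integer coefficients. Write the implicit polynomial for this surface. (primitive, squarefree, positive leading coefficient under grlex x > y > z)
2*x^4 + 4*x^2*y^2 + 2*y^4 - 3*x^2 - 3*y^2 + z^2 - 1

deg p = 4.
Symmetries: every cross-section ⟂ z is a circle, so x, y appear only via x² + y².
From the visible intercepts: among the integer gridlines, it crosses the z-axis at z ∈ {-1, 1}; a circular section at z = 0 has radius between 1 and 2.
These observations pin down the coefficients.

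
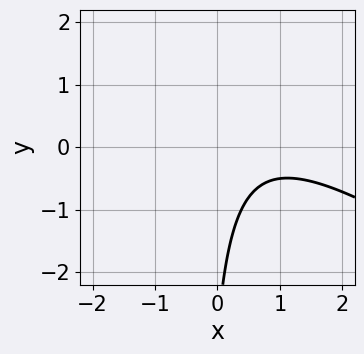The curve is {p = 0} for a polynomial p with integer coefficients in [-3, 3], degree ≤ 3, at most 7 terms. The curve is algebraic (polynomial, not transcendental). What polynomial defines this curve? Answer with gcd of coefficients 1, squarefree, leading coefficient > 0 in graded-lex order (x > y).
2*x^2 + 3*x*y - 3*x + y + 3

1. deg p = 2. No degree-1 curve has this shape.
2. From the visible intercepts: it misses every integer gridline on the x-axis; the curve avoids every integer y-axis point in the box.
3. Putting this together gives p.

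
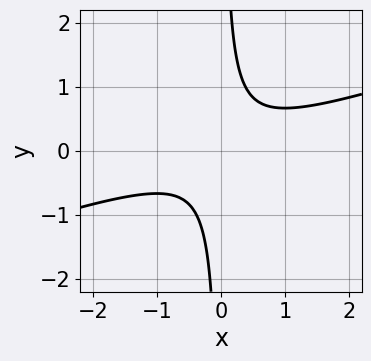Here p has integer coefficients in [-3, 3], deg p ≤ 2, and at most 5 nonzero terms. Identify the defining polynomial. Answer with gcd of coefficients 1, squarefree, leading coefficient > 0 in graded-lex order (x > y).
(a) Degree: a generic line meets the curve in up to 2 points, so deg p = 2.
(b) Checking where it meets the axes: no y-intercept at any integer in the box; the curve avoids every integer x-axis point in the box.
(c) Fitting integer coefficients to these (and the overall shape) gives p.

x^2 - 3*x*y + 1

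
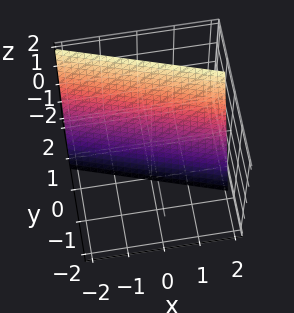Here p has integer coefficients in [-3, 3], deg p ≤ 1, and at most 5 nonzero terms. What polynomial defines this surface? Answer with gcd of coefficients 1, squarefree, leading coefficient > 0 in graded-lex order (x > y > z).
x + 3*y - z - 2

First, the degree is 1 — the surface is flat (a plane).
Next, from the visible intercepts: it meets the z-axis at z = -2 (among the integer gridlines); it crosses the x-axis at the gridline x = 2.
Finally, putting this together gives p.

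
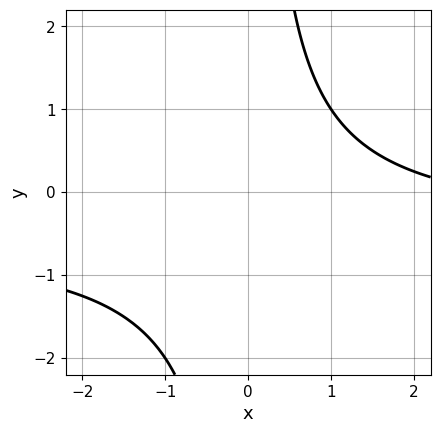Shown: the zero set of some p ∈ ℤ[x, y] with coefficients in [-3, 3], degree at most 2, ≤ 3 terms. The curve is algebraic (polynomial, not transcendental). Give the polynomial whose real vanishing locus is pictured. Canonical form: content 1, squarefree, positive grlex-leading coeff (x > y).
2*x*y + x - 3

First, deg p = 2. The shape is more complex than any degree-1 curve.
Then, reading off the gridlines: the curve avoids every integer y-axis point in the box; it misses every integer gridline on the x-axis.
Finally, fitting integer coefficients to these (and the overall shape) gives p.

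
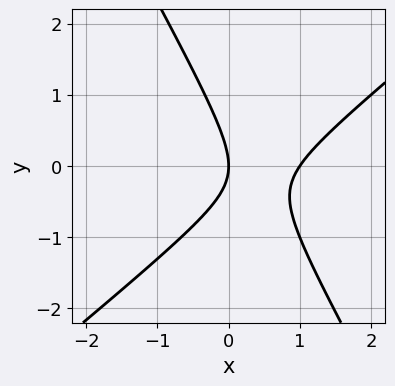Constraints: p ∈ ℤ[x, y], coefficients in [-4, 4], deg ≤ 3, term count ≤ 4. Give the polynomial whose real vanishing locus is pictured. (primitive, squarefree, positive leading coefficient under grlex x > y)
3*x^2 - 2*x*y - 2*y^2 - 3*x

(a) The degree is 2 — the shape is more complex than any degree-1 curve.
(b) Reading off the gridlines: the x-axis gridline crossings are at x ∈ {0, 1}; it meets the y-axis at y = 0 (among the integer gridlines).
(c) Together with the visible shape, these determine p as stated.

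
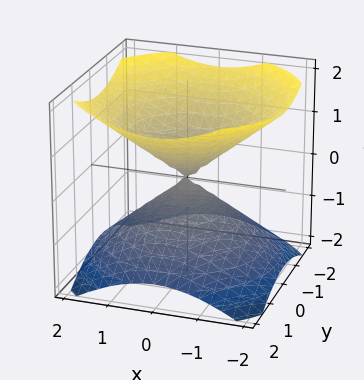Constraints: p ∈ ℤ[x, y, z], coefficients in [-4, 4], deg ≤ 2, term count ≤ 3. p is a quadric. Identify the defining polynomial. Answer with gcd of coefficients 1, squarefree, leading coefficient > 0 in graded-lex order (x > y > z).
First, there are 2 components.
Then, degree: a double cone through the origin; a quadric, so deg p = 2.
Then, symmetries: the z ↦ −z reflection is a symmetry, so z appears only in even powers; the surface is invariant under rotation about z: p = q(x² + y², z).
Next, from the visible intercepts: it meets the x-axis at x = 0 (among the integer gridlines); it crosses the z-axis at the gridline z = 0; a circular section at z = -1 has radius between 1 and 2.
Finally, together with the visible shape, these determine p as stated.

2*x^2 + 2*y^2 - 3*z^2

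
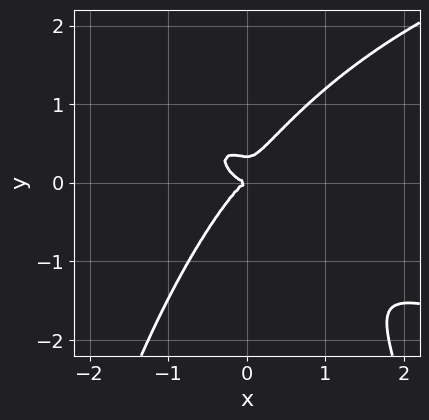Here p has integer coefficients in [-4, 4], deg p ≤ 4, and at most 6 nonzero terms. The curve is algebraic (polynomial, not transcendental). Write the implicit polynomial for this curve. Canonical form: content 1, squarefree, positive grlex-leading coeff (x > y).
2*x^2*y^2 - 3*x^3 - 3*x^2*y + 3*y^3 - y^2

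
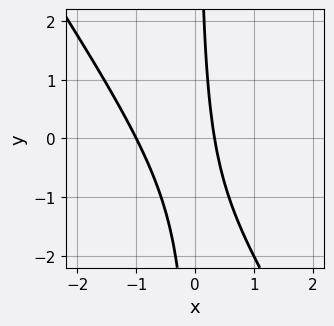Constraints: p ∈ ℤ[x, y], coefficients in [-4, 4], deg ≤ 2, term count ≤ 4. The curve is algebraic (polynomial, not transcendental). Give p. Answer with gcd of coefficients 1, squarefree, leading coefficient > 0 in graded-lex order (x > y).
First, degree: the shape is more complex than any degree-1 curve, so deg p = 2.
Next, observable constraints: it meets the x-axis at x = -1 (among the integer gridlines); no y-intercept at any integer in the box.
Finally, the integer polynomial consistent with all of this is the stated p.

3*x^2 + 2*x*y + 2*x - 1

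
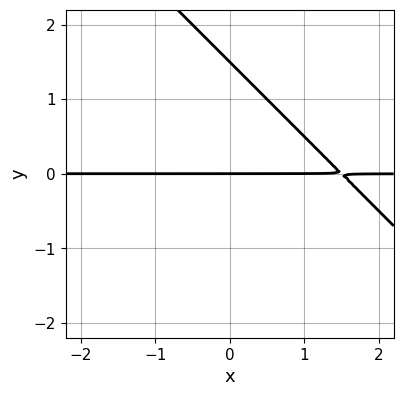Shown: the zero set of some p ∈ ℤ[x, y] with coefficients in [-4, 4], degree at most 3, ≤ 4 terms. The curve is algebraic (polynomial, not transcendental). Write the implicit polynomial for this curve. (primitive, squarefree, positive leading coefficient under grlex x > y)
2*x*y + 2*y^2 - 3*y

1. The degree is 2 — the shape is more complex than any degree-1 curve.
2. Against the integer gridlines: it meets the y-axis at y = 0 (among the integer gridlines); every point of the x-axis in the box is on the curve.
3. Together with the visible shape, these determine p as stated.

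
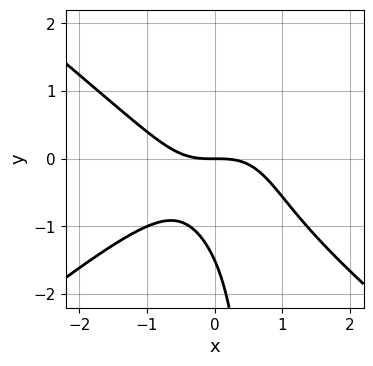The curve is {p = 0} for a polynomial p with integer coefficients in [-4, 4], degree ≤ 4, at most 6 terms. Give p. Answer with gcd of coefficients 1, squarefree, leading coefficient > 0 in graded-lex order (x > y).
2*x^3 - 3*x*y^2 + 2*y^2 + 3*y

deg p = 3. The shape is more complex than any degree-2 curve.
From the axis intercepts and sections: it crosses the y-axis at the gridline y = 0; it meets the x-axis at x = 0 (among the integer gridlines).
Matching integer coefficients to the picture gives p.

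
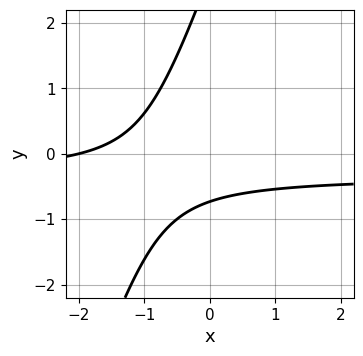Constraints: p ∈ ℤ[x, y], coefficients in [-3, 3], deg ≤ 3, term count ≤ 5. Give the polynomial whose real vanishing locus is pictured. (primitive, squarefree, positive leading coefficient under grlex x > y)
3*x*y - y^2 + x + 2*y + 2

(a) deg p = 2. A generic line meets the curve in up to 2 points.
(b) Observable constraints: it meets the x-axis at x = -2 (among the integer gridlines).
(c) These observations pin down the coefficients.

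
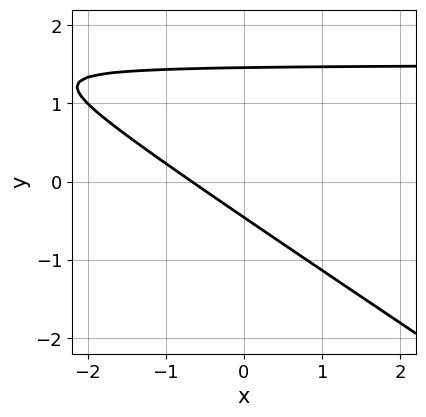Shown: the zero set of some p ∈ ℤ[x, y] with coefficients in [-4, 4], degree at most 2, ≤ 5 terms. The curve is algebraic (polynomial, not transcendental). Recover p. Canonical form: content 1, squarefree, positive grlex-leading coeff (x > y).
The degree is 2 — a generic line meets the curve in up to 2 points.
Putting this together gives p.

2*x*y + 3*y^2 - 3*x - 3*y - 2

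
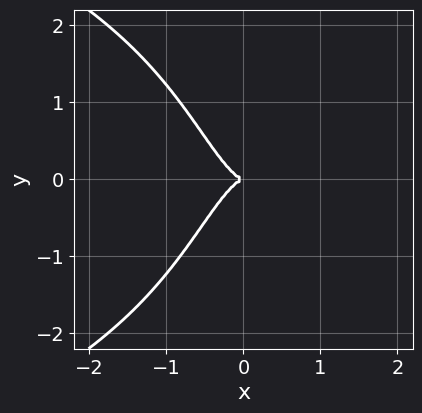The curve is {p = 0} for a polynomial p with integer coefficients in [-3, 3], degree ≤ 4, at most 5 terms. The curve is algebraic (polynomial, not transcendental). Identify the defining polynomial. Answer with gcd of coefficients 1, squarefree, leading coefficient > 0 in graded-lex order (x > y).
(a) The degree is 4 — a generic line meets the curve in up to 4 points.
(b) Symmetries: it's symmetric under y → −y, forcing even powers of y.
(c) Observable constraints: it meets the y-axis at y = 0 (among the integer gridlines); one x-axis crossing is at x = 0.
(d) Solving for integer coefficients yields p as stated.

x^2*y^2 + 3*x^3 + y^2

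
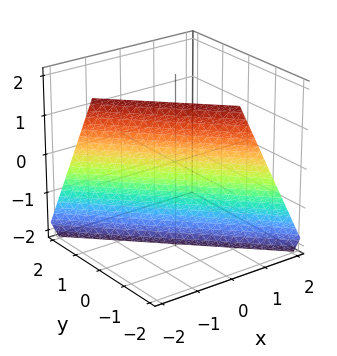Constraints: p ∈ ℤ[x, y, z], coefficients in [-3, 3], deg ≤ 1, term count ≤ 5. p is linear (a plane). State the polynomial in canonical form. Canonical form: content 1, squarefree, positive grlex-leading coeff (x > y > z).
deg p = 1. The surface is flat (a plane).
Reading off the gridlines: one z-axis crossing is at z = -2; one y-axis crossing is at y = -1; it crosses the x-axis at the gridline x = -1.
These observations pin down the coefficients.

2*x + 2*y + z + 2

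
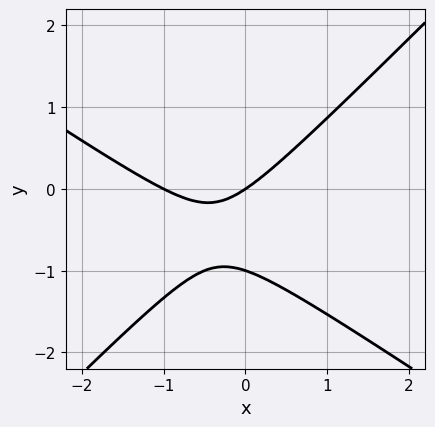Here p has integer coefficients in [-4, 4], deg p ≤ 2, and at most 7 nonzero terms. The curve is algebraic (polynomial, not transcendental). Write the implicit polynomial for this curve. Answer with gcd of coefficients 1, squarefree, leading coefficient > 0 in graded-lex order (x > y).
2*x^2 + x*y - 3*y^2 + 2*x - 3*y

(a) Degree: a generic line meets the curve in up to 2 points, so deg p = 2.
(b) Checking where it meets the axes: the x-axis gridline crossings are at x ∈ {-1, 0}; the y-axis gridline crossings are at y ∈ {-1, 0}.
(c) Matching integer coefficients to the picture gives p.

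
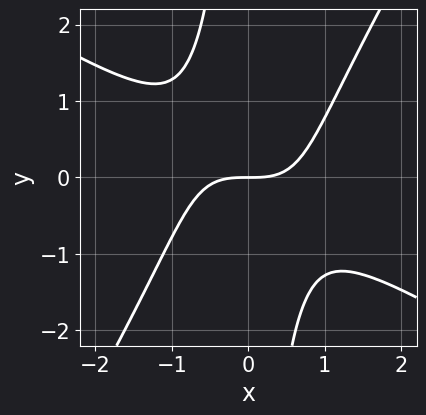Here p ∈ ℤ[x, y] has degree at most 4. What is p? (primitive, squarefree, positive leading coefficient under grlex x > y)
(a) deg p = 3.
(b) Against the integer gridlines: it crosses the x-axis at the gridline x = 0; it meets the y-axis at y = 0 (among the integer gridlines).
(c) Solving for integer coefficients yields p as stated.

2*x^3 + 2*x^2*y - 2*x*y^2 - 3*y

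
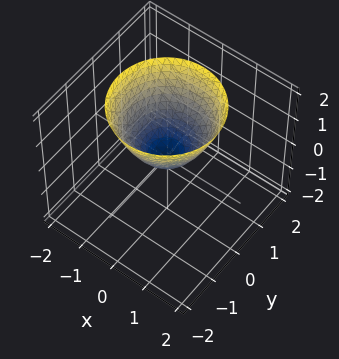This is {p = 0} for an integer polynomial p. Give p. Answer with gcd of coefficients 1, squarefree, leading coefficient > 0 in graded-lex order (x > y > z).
Degree: a paraboloid; a quadric, so deg p = 2.
Symmetries: rotational symmetry about the z-axis ⇒ p depends on x, y only through x² + y².
Against the integer gridlines: it crosses the z-axis at the gridline z = 0; it crosses the x-axis at the gridline x = 0; a circular section at z = 1 has radius exactly 1; it crosses the y-axis at the gridline y = 0.
Fitting integer coefficients to these (and the overall shape) gives p.

x^2 + y^2 - z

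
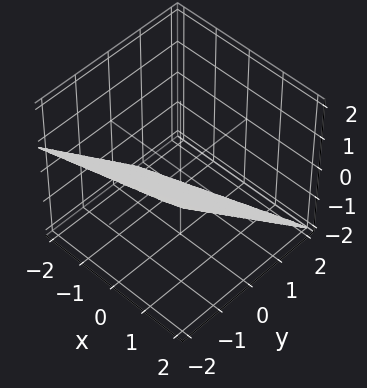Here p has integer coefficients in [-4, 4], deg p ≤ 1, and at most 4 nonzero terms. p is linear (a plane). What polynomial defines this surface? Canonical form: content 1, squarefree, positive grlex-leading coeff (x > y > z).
x - 3*y - 3*z - 2

First, the degree is 1 — the surface is flat (a plane).
Next, against the integer gridlines: it crosses the x-axis at the gridline x = 2.
Finally, fitting integer coefficients to these (and the overall shape) gives p.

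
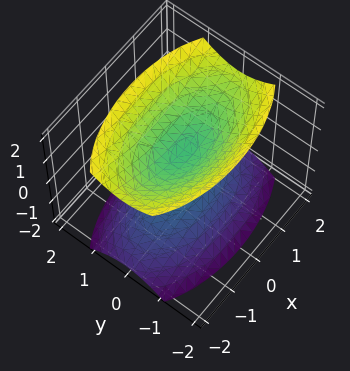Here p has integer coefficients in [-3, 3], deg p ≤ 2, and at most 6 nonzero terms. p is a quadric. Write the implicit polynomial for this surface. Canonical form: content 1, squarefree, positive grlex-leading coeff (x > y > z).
x^2 + 3*y^2 - 2*z^2 + 1

1. The picture has 2 separate pieces. They look like related sheets of one shape, so recover p as a whole.
2. deg p = 2. Two sheets facing apart; a quadric.
3. Symmetries: the y ↦ −y reflection is a symmetry, so y appears only in even powers; it's symmetric under x → −x, forcing even powers of x; mirror symmetry z ↦ −z ⇒ only even powers of z.
4. Reading off the gridlines: it misses every integer gridline on the x-axis; no y-intercept at any integer in the box.
5. These observations pin down the coefficients.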